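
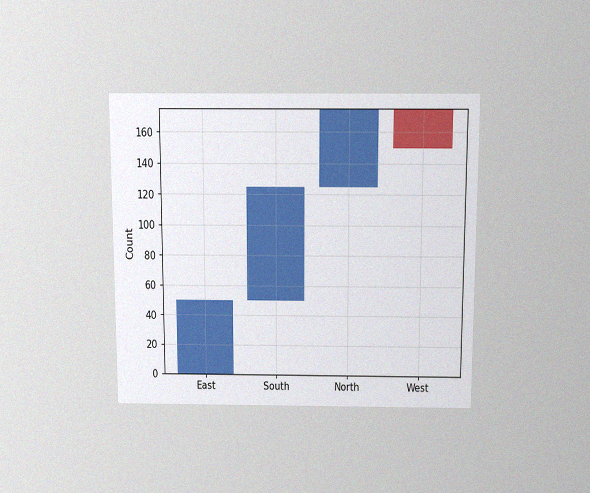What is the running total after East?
50

The chart is viewed slightly from above, with some photo noise. After East the running total reaches 50.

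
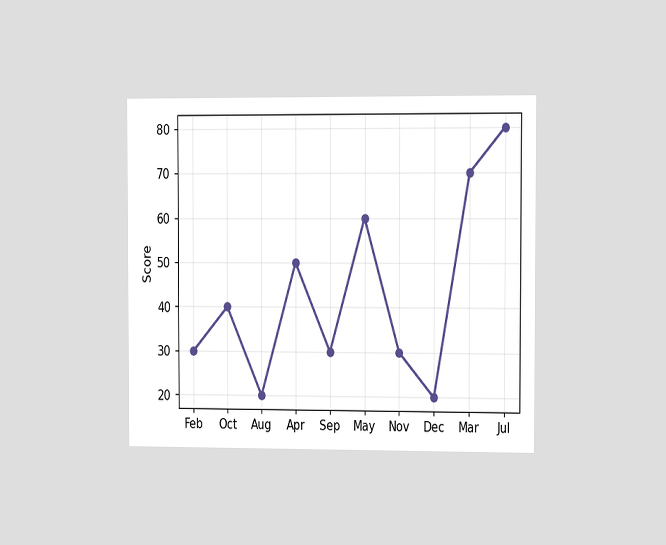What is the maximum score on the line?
The chart is viewed slightly from the right. The highest point is at Jul, and reading across to the y-axis gives 80.

80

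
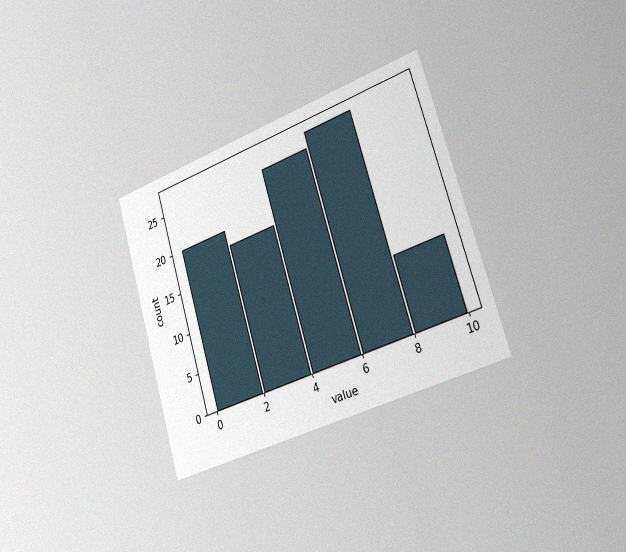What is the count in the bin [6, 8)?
27

The chart is tilted about 17° counter-clockwise and viewed slightly from the right, with some photo noise. The [6, 8) bin has height 27.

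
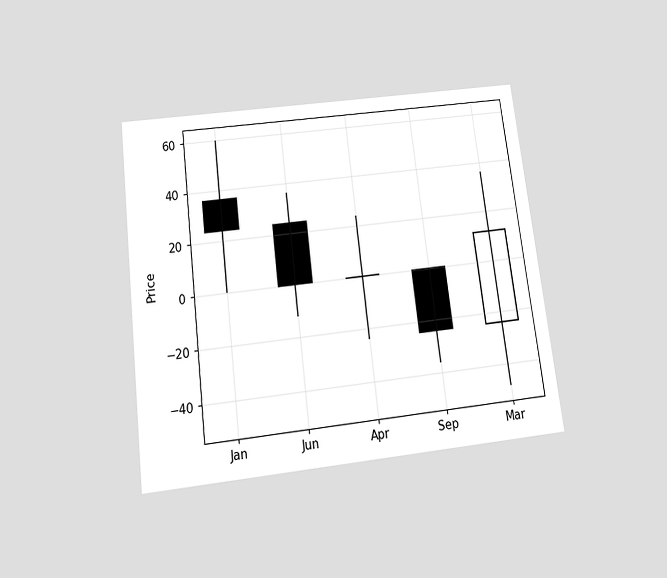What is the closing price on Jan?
The chart is tilted about 7° counter-clockwise and viewed slightly from below. The Jan candle closes at 24.

24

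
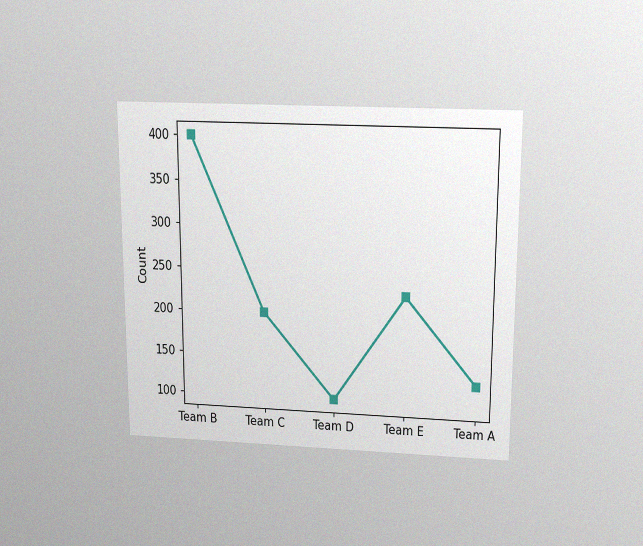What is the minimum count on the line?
The chart is viewed slightly from above, with some photo noise. The lowest point is at Team D, and reading across to the y-axis gives 100.

100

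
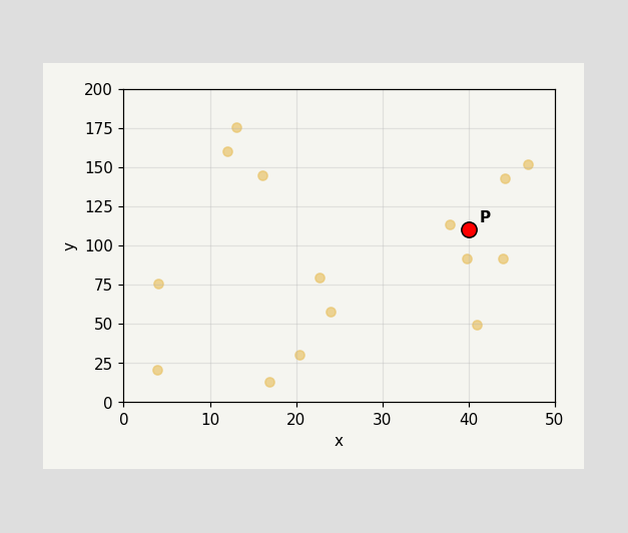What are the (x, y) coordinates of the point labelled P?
Following the gridlines from P to each axis, P sits at (40, 110).

(40, 110)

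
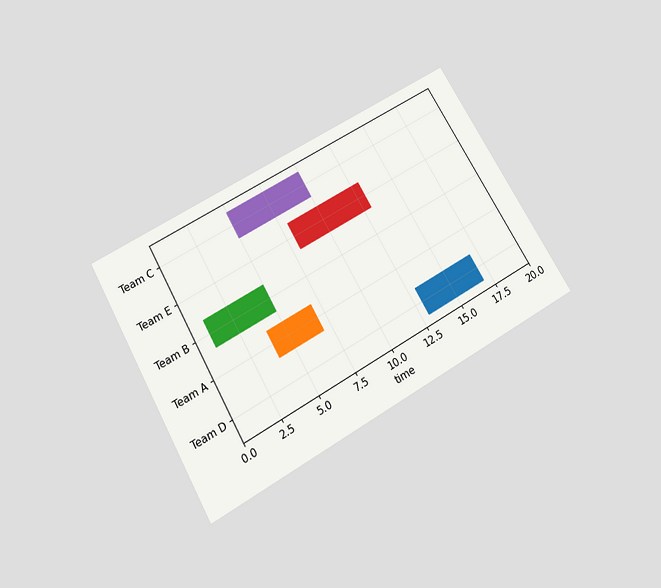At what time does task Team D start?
13

The chart is tilted about 30° counter-clockwise and viewed slightly from below. The Team D bar begins at t=13.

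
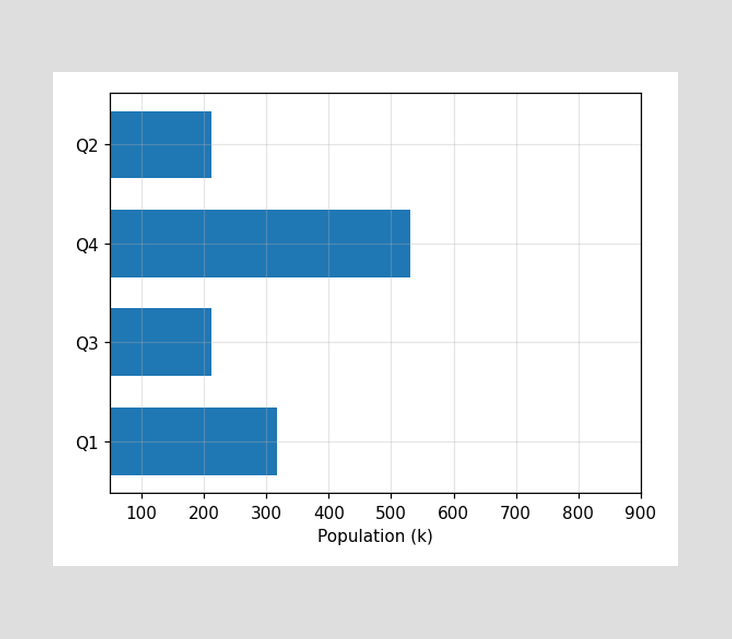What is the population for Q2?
Reading along the chart's x-axis, the Q2 bar reaches 212k.

212k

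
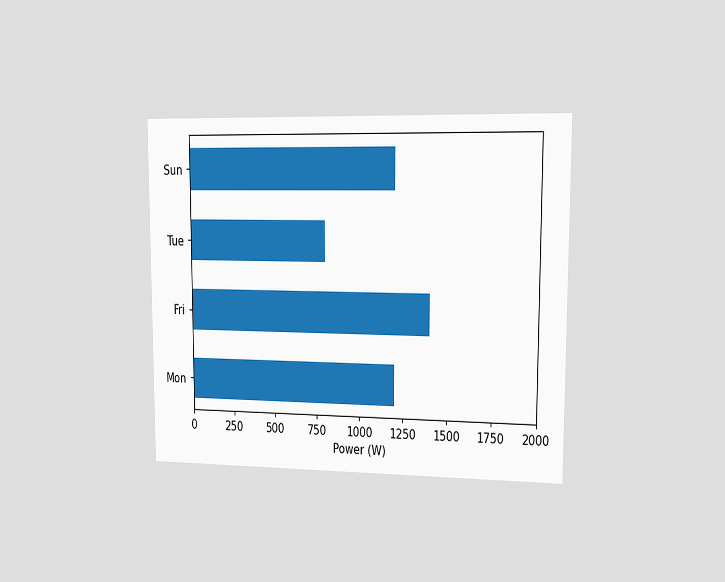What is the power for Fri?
1400W

The chart is viewed slightly from the right. Reading along the chart's x-axis, the Fri bar reaches 1400W.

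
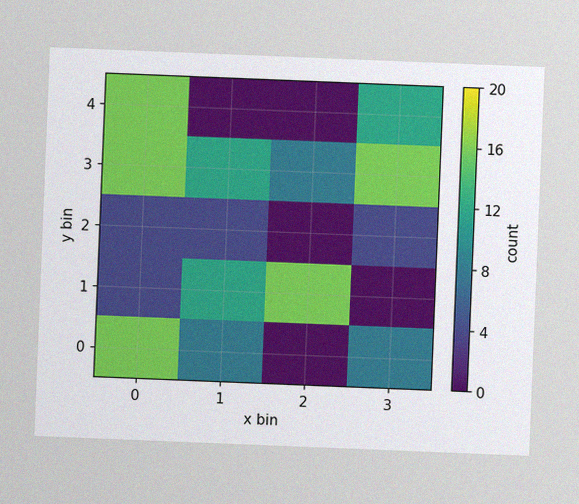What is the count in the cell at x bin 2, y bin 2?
0

The chart is tilted about 2° clockwise, with some photo noise. Matching the cell (2, 2) against the colorbar gives 0.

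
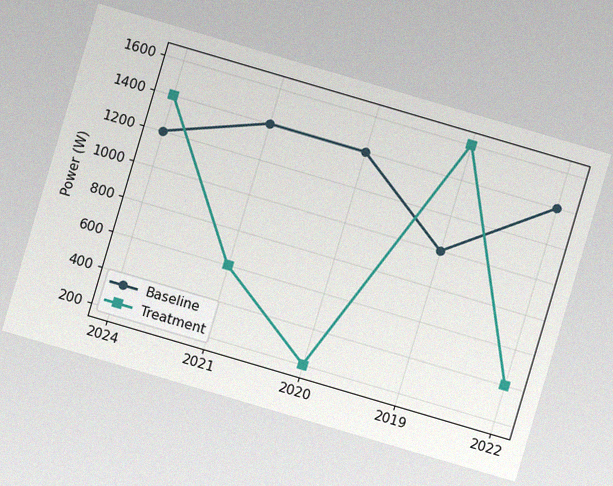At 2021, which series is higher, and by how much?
The chart is tilted about 16° clockwise, with some photo noise. At 2021, Baseline sits above the other line by 800W.

Baseline, by 800W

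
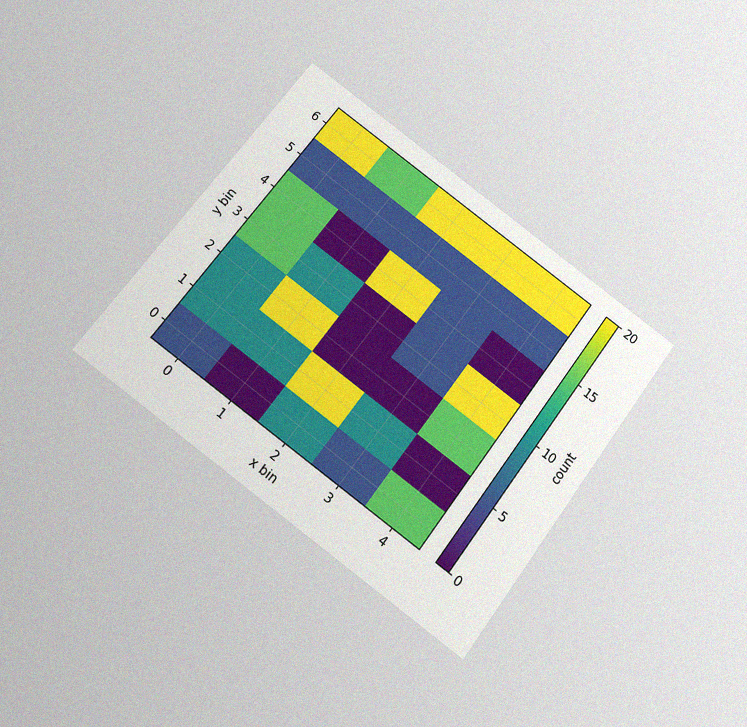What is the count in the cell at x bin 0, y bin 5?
The chart is tilted about 37° clockwise and viewed slightly from below, with some photo noise. Matching the cell (0, 5) against the colorbar gives 5.

5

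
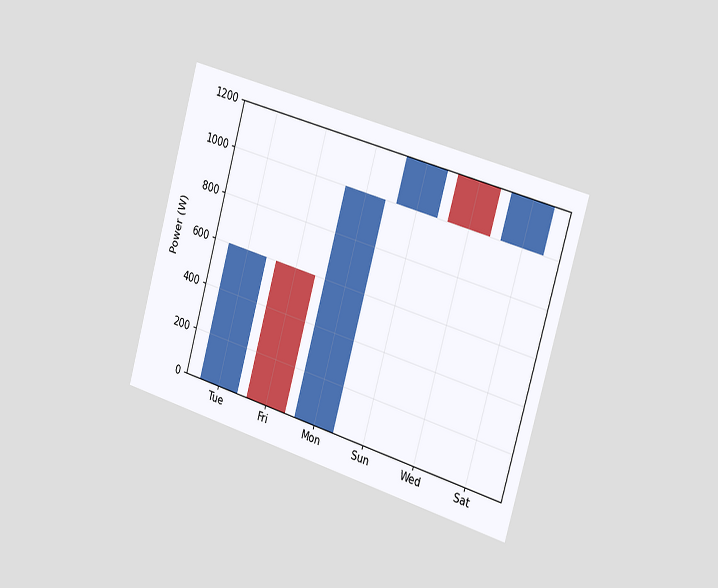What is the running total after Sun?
1200W

The chart is tilted about 16° clockwise and viewed slightly from the right. After Sun the running total reaches 1200W.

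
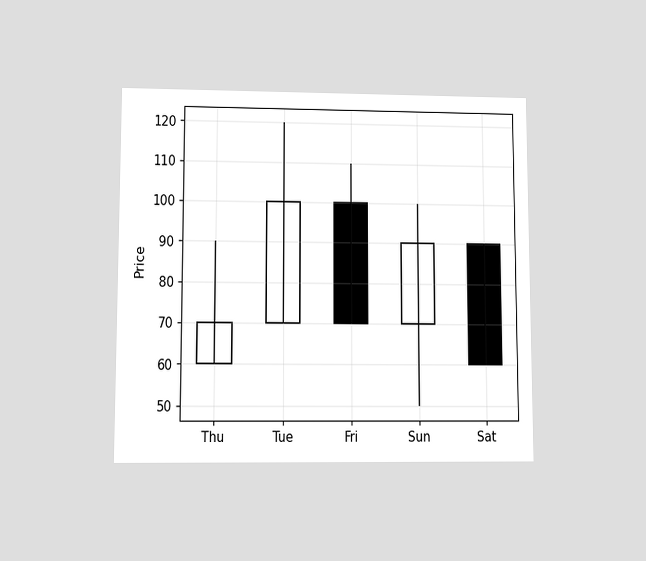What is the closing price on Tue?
100

The chart is viewed at a slight angle. The Tue candle closes at 100.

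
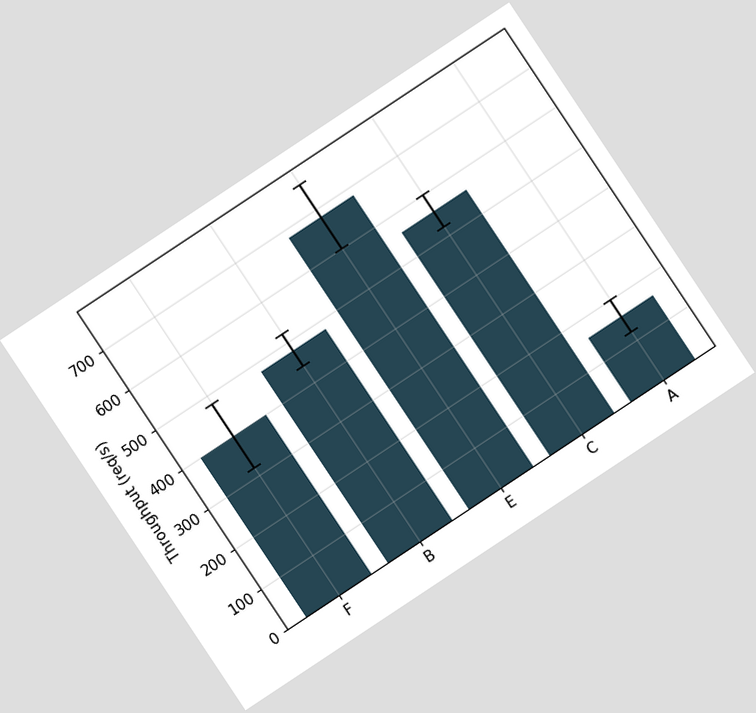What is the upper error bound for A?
The chart is tilted about 34° counter-clockwise. The A bar's upper whisker reaches 200req/s.

200req/s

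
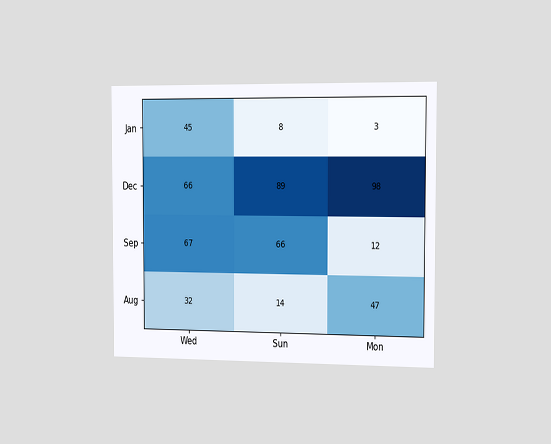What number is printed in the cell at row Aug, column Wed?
The chart is viewed slightly from the right. The (Aug, Wed) cell reads 32.

32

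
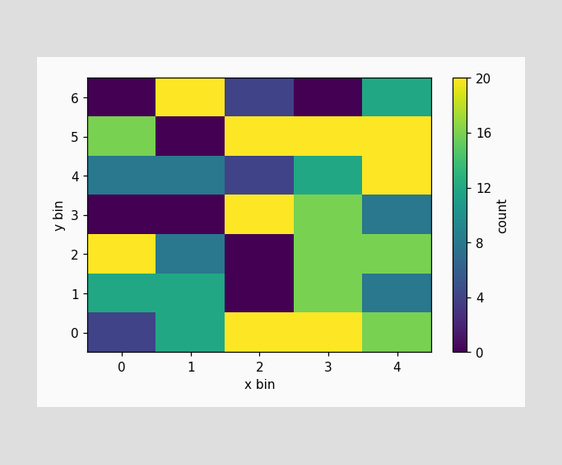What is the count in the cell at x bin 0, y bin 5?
16

Matching the cell (0, 5) against the colorbar gives 16.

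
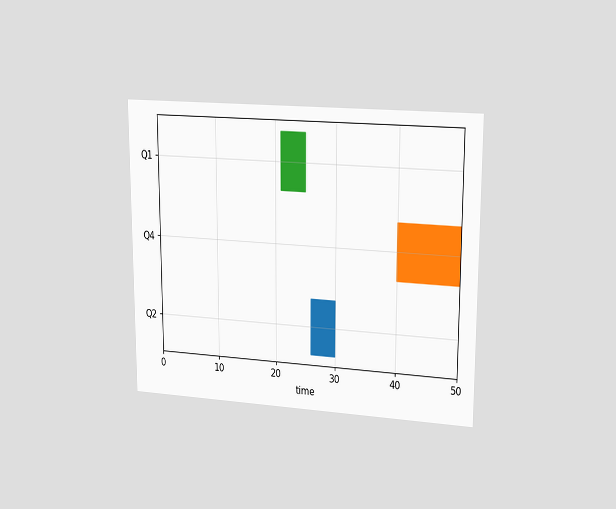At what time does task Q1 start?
The chart is viewed at a slight angle. The Q1 bar begins at t=21.

21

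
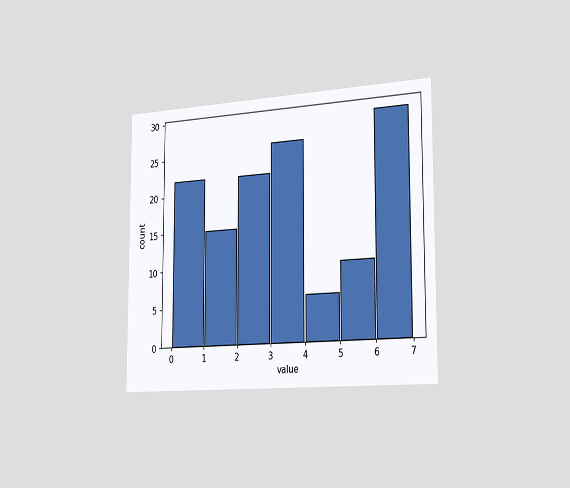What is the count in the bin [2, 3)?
The chart is viewed slightly from the right. The [2, 3) bin has height 22.

22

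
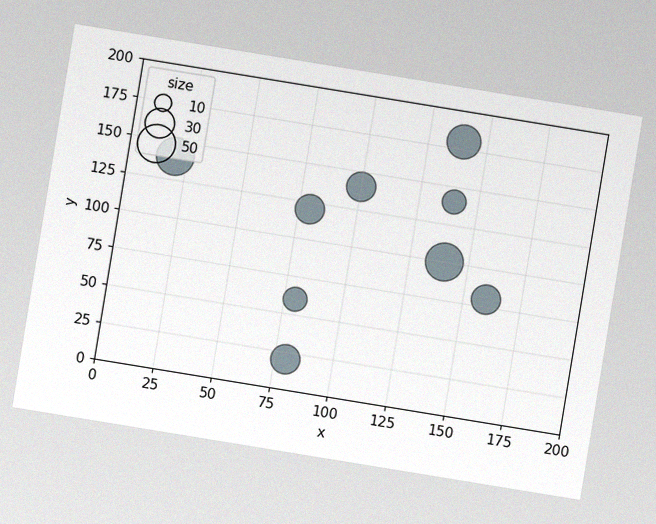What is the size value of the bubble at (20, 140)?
The chart is tilted about 9° clockwise, with some photo noise. Matching the bubble at (20, 140) against the size legend gives 50.

50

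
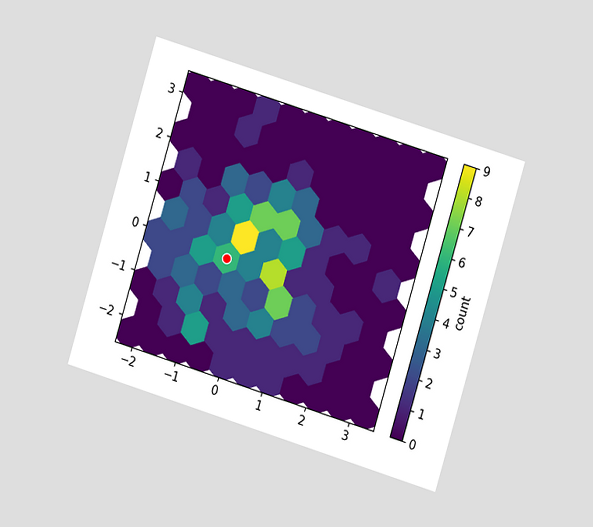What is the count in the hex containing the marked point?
6

The chart is tilted about 17° clockwise and viewed at a slight angle. The marked hex reads 6 on the colorbar.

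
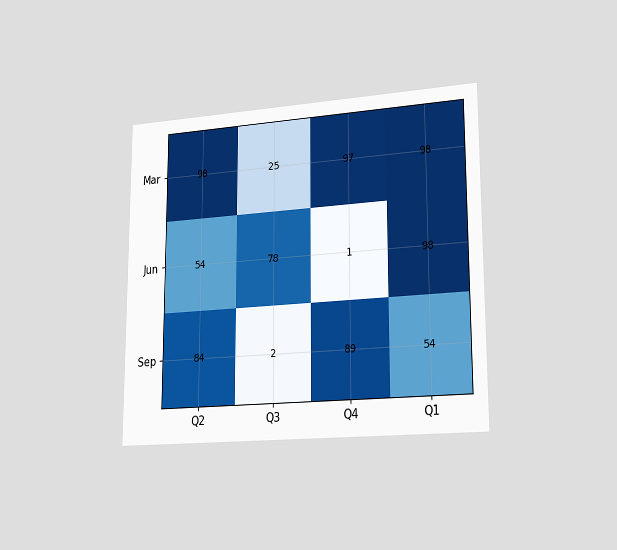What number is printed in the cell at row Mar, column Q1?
98

The chart is viewed slightly from the right. The (Mar, Q1) cell reads 98.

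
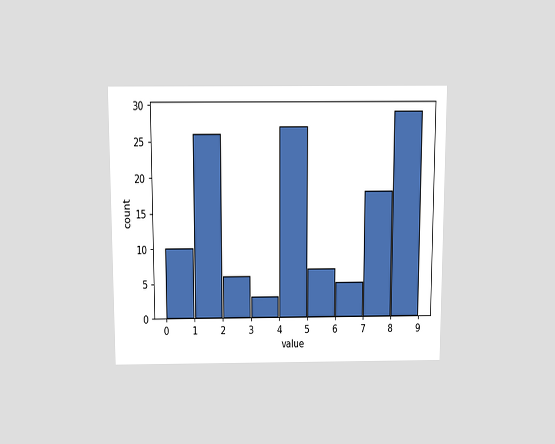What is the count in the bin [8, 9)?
29

The chart is viewed slightly from above. The [8, 9) bin has height 29.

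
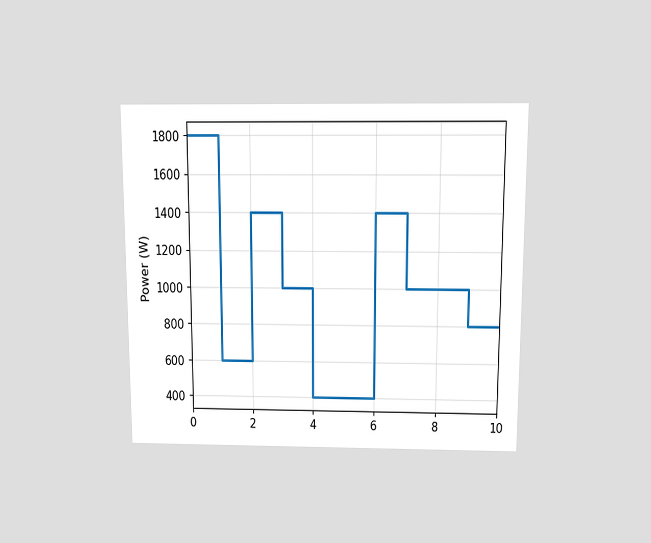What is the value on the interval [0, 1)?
1800W

The chart is viewed slightly from above. On [0, 1) the step sits at 1800W.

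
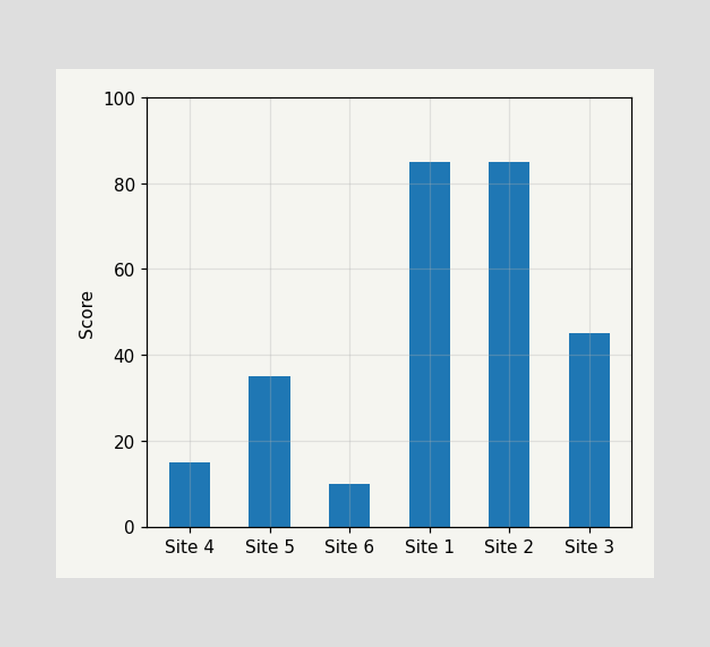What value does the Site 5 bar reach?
35

Reading along the chart's y-axis, the Site 5 bar reaches 35.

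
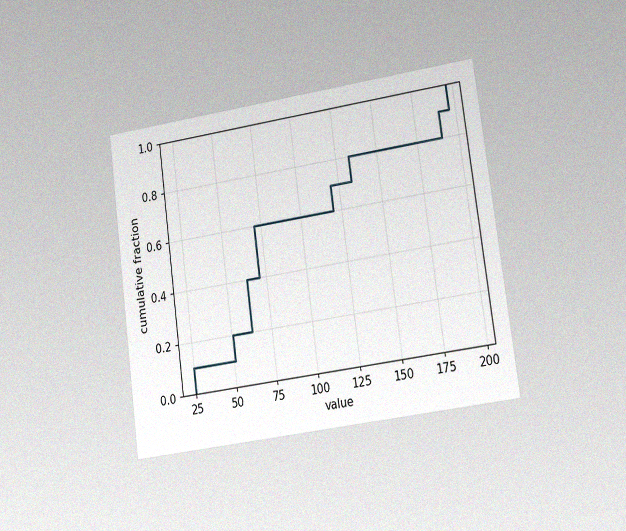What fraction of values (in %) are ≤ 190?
The chart is tilted about 8° counter-clockwise and viewed slightly from the right, with some photo noise. At x=190 the ECDF step is at 90%.

90%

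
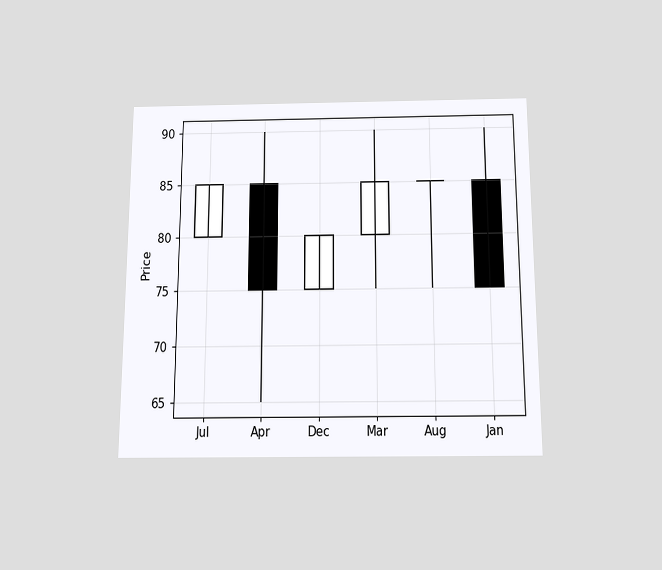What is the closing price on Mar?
85

The chart is viewed slightly from below. The Mar candle closes at 85.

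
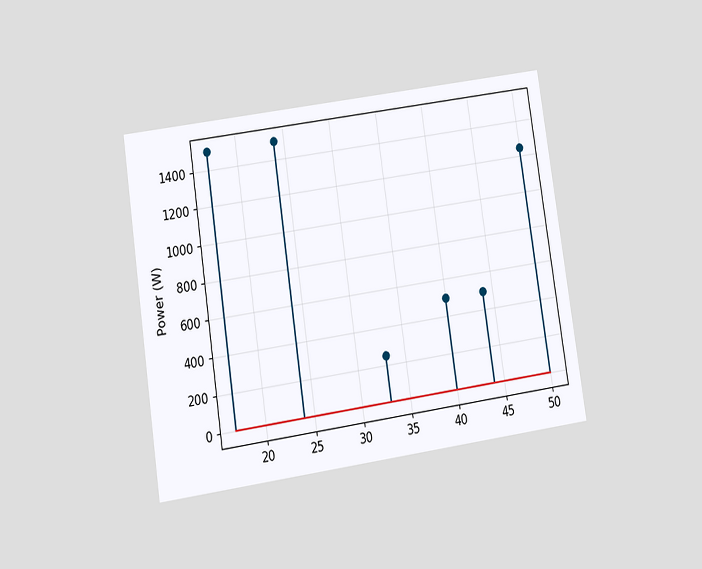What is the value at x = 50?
1250W

The chart is tilted about 8° counter-clockwise and viewed at a slight angle. The stem at x=50 reaches 1250W.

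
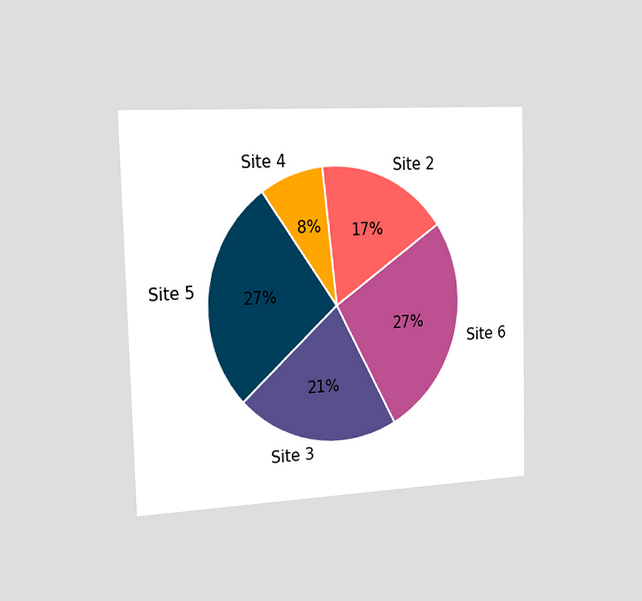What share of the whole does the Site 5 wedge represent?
The chart is viewed slightly from the left. The Site 5 slice takes up 27% of the pie.

27%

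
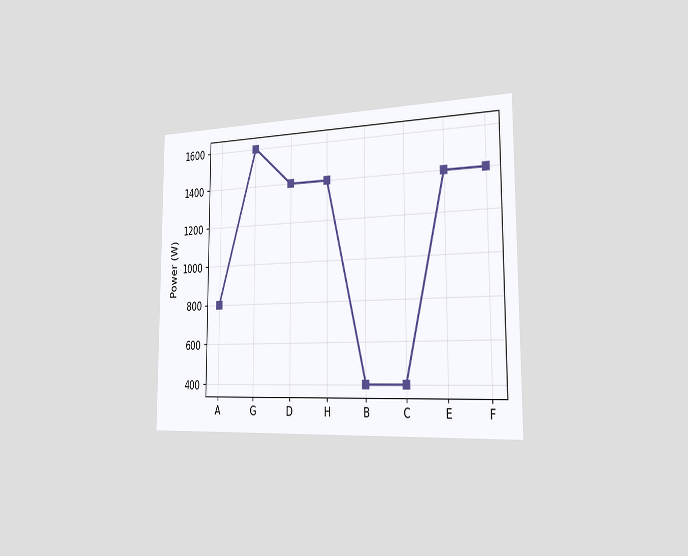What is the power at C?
400W

The chart is viewed slightly from the right. At C, the line is at 400W.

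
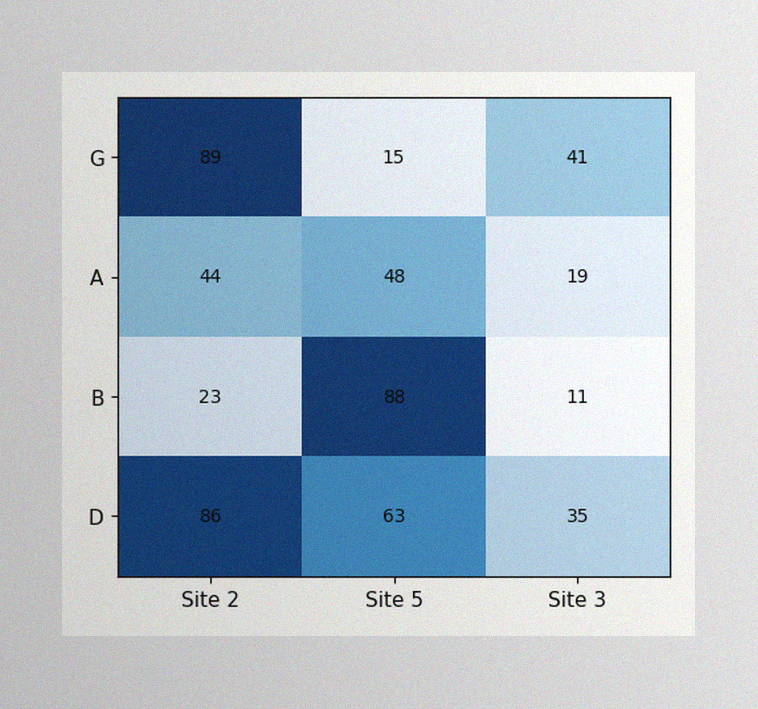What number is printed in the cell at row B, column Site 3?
11

The image has some photo noise and uneven lighting. The (B, Site 3) cell reads 11.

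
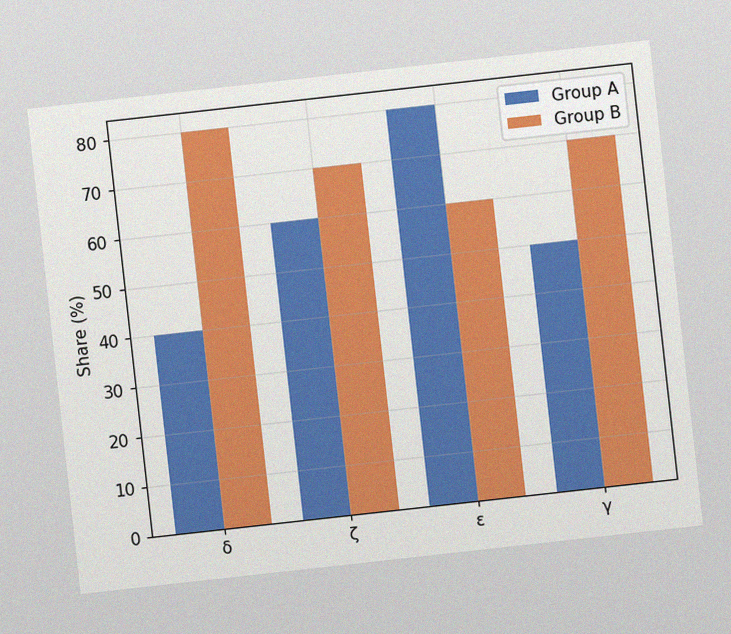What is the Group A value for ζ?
The chart is tilted about 6° counter-clockwise, with some photo noise. The Group A bar at ζ reaches 60% on the y-axis.

60%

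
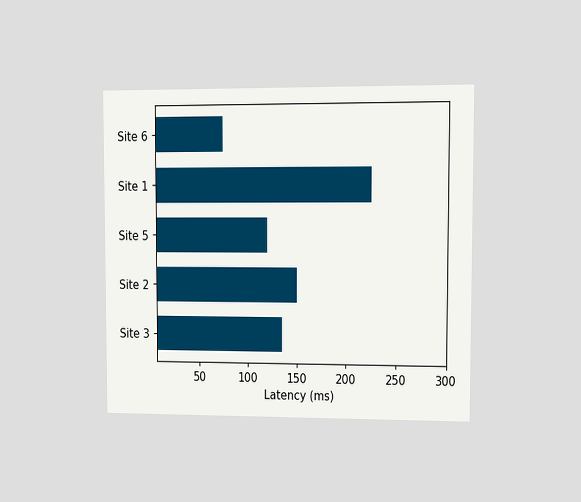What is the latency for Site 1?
225ms

The chart is viewed at a slight angle. Reading along the chart's x-axis, the Site 1 bar reaches 225ms.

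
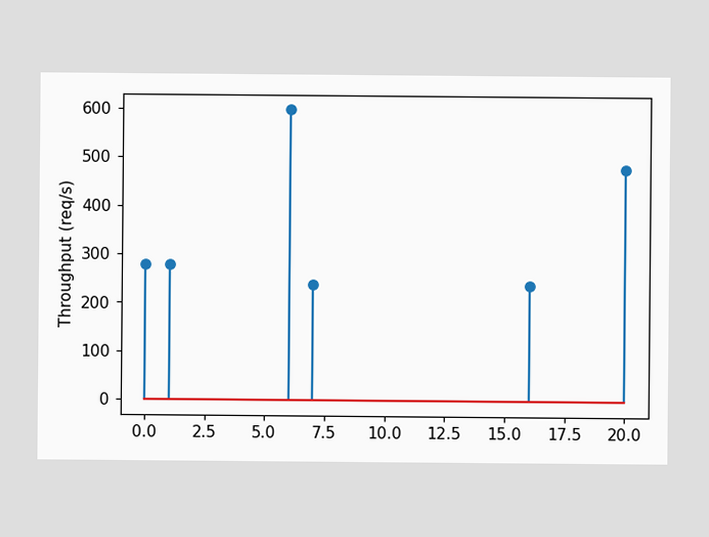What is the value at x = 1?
280req/s

The stem at x=1 reaches 280req/s.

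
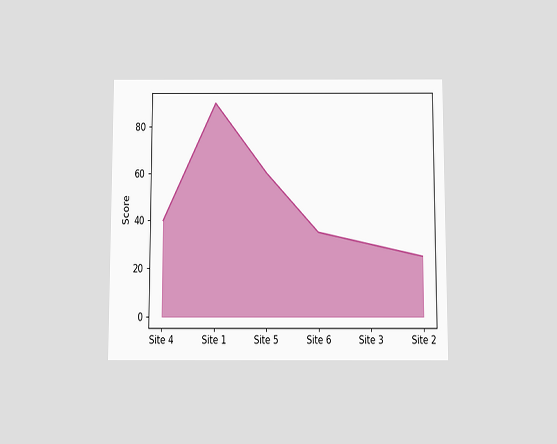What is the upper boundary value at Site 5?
The chart is viewed slightly from below. At Site 5 the upper boundary is at 60.

60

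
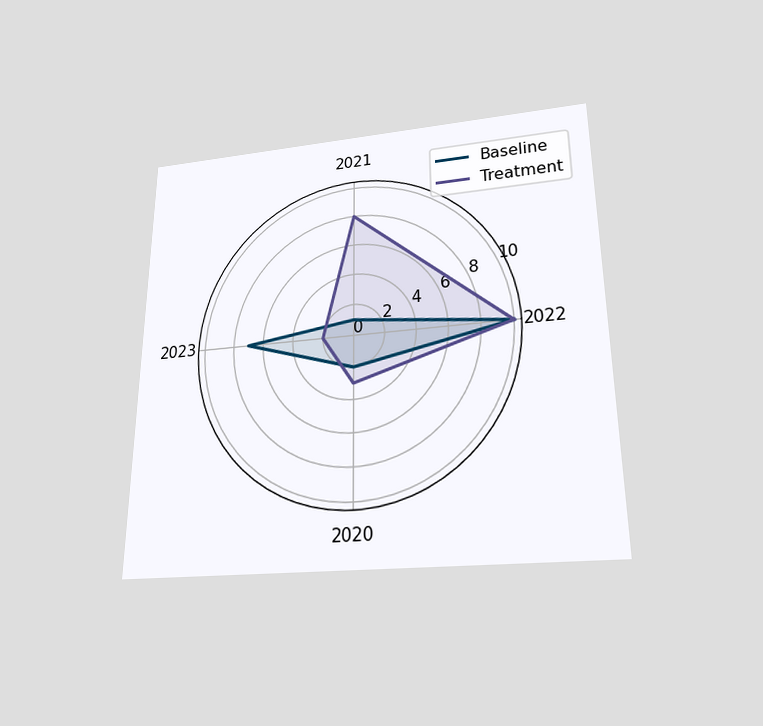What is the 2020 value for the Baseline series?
The chart is viewed slightly from below. On the 2020 axis, Baseline reaches 2.

2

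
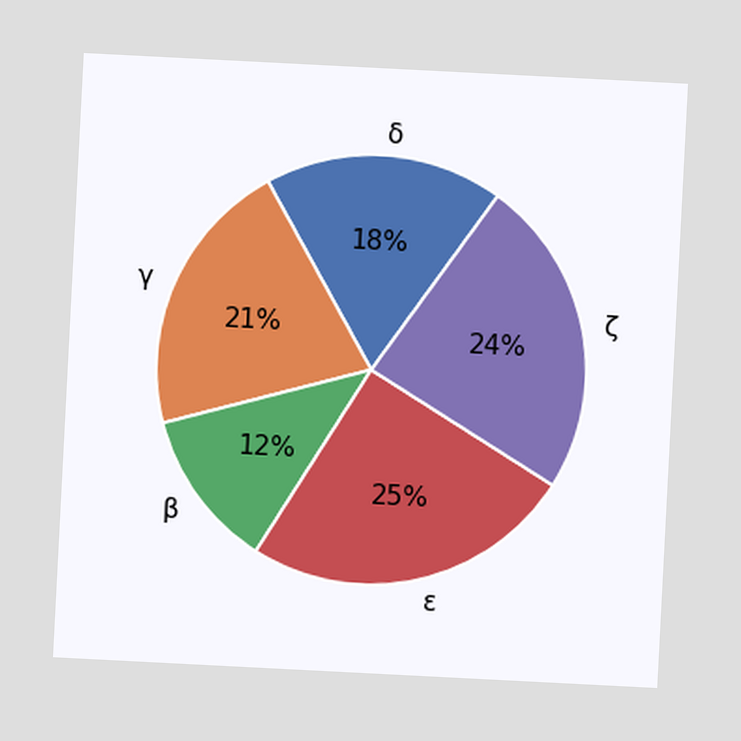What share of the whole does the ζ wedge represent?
24%

The chart is tilted about 3° clockwise. The ζ slice takes up 24% of the pie.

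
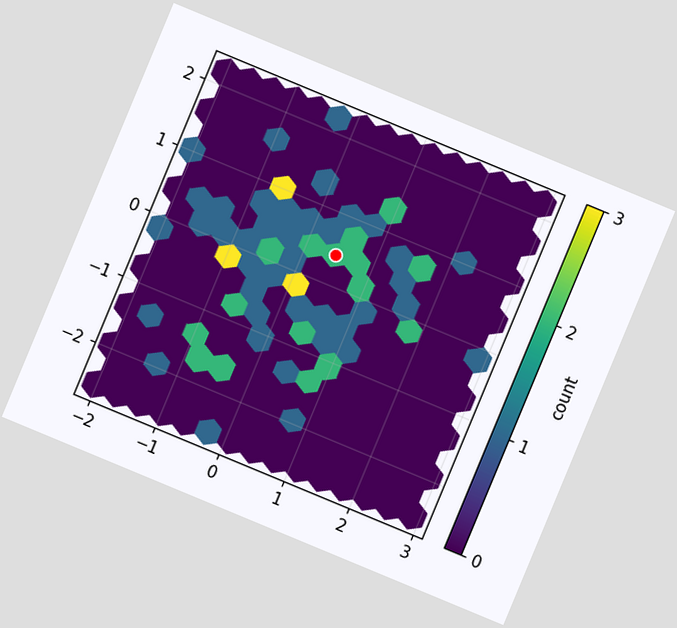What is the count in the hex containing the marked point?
2

The chart is tilted about 23° clockwise. The marked hex reads 2 on the colorbar.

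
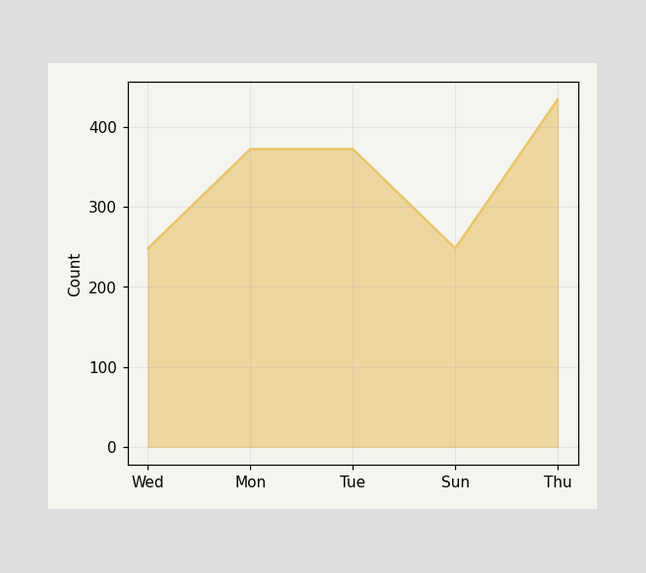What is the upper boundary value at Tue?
At Tue the upper boundary is at 372.

372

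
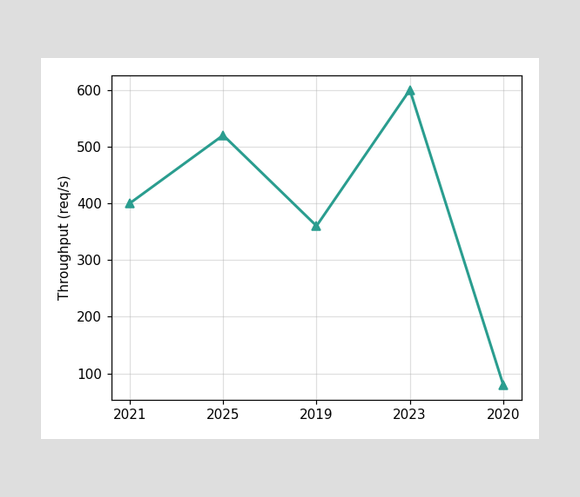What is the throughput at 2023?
At 2023, the line is at 600req/s.

600req/s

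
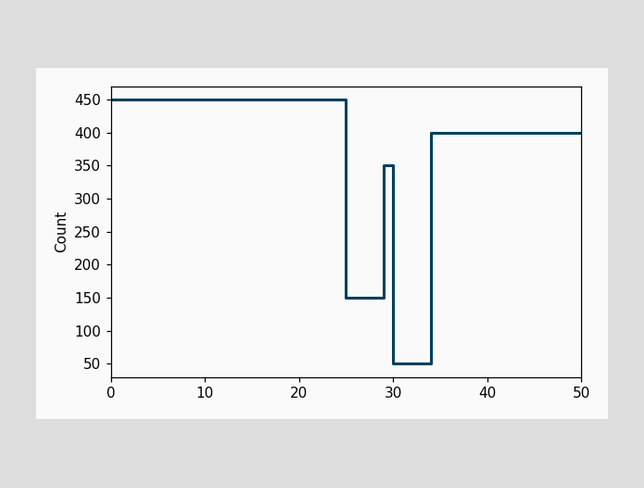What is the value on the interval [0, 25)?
On [0, 25) the step sits at 450.

450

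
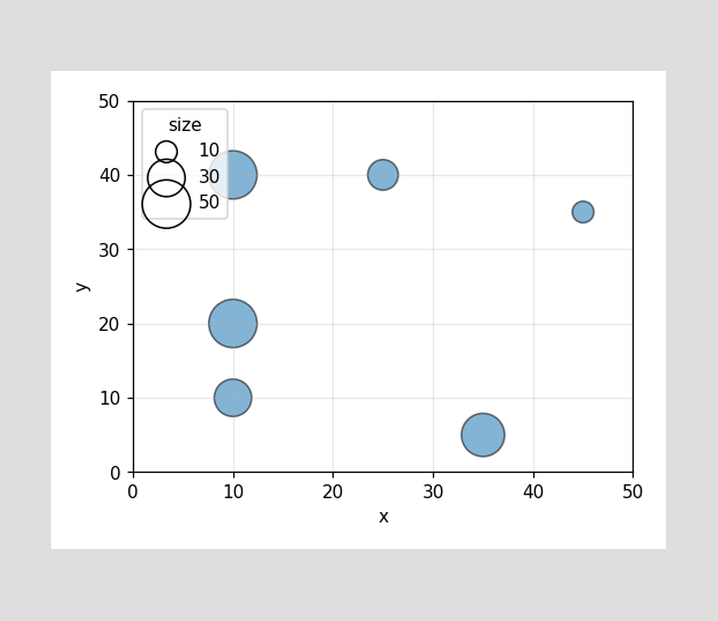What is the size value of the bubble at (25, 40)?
Matching the bubble at (25, 40) against the size legend gives 20.

20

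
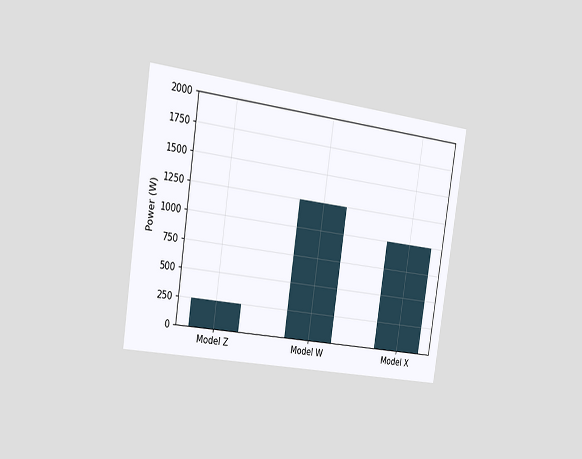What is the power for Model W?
The chart is tilted about 8° clockwise and viewed slightly from the left. Reading along the chart's y-axis, the Model W bar reaches 1250W.

1250W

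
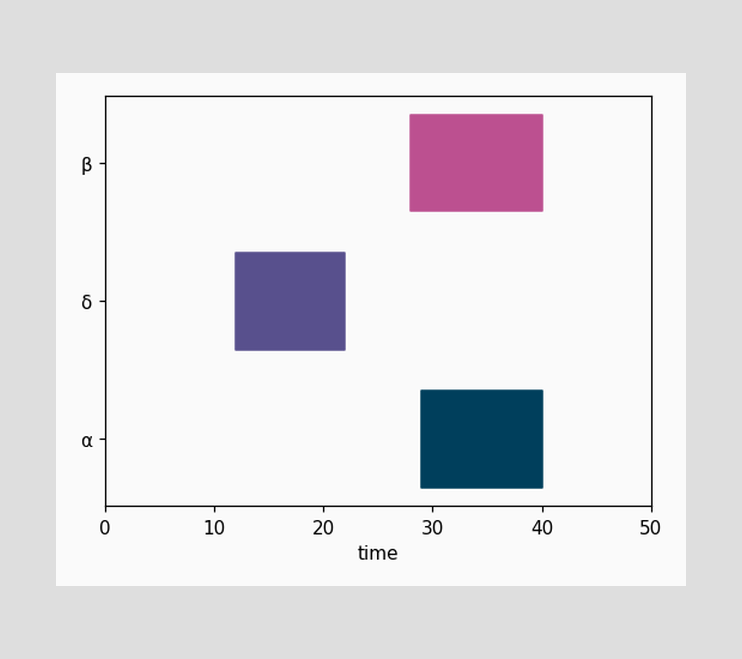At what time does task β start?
The β bar begins at t=28.

28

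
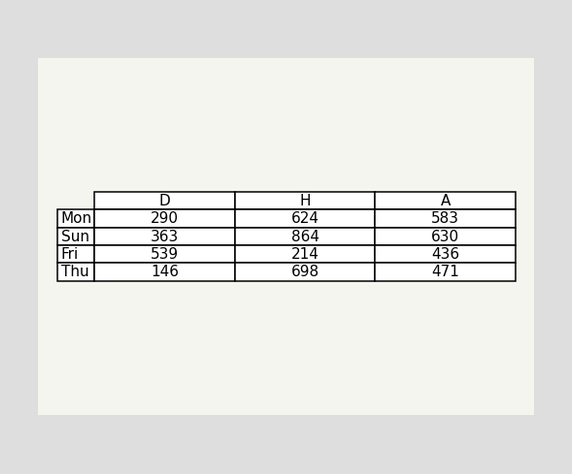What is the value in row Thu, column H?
698

The (Thu, H) cell reads 698.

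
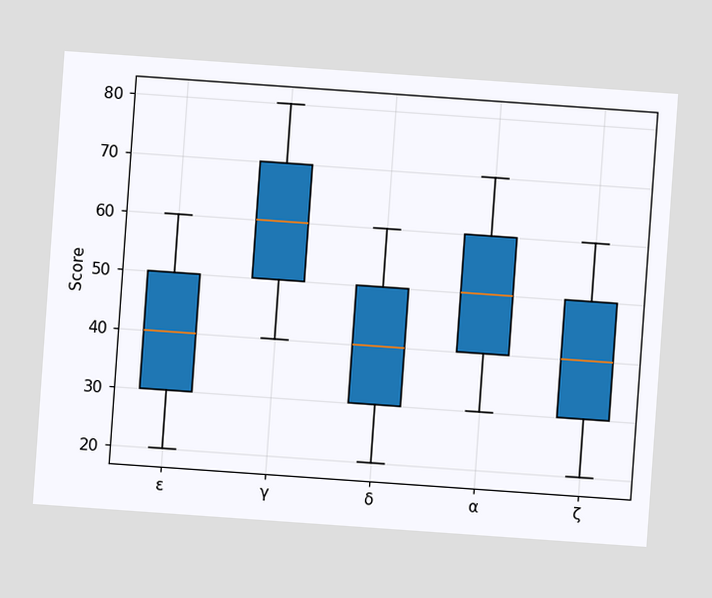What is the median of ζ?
40

The chart is tilted about 4° clockwise. The median line in the ζ box sits at 40.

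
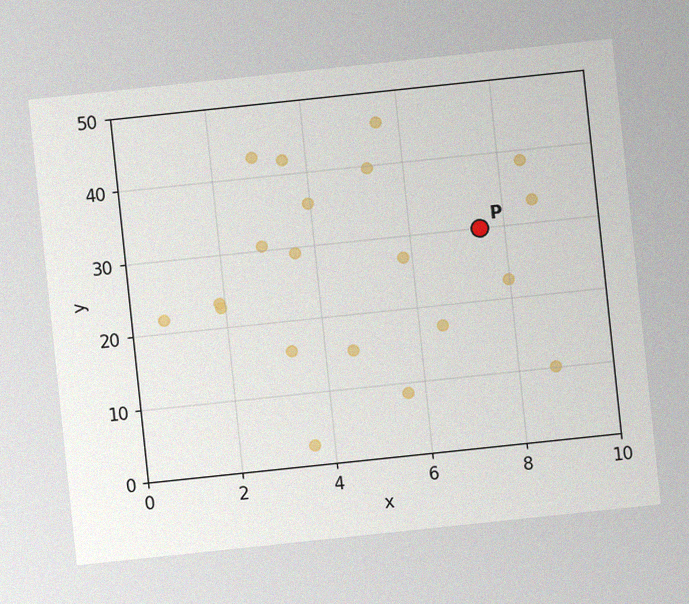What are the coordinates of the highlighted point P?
(7.5, 30)

The chart is tilted about 6° counter-clockwise, with some photo noise. Following the gridlines from P to each axis, P sits at (7.5, 30).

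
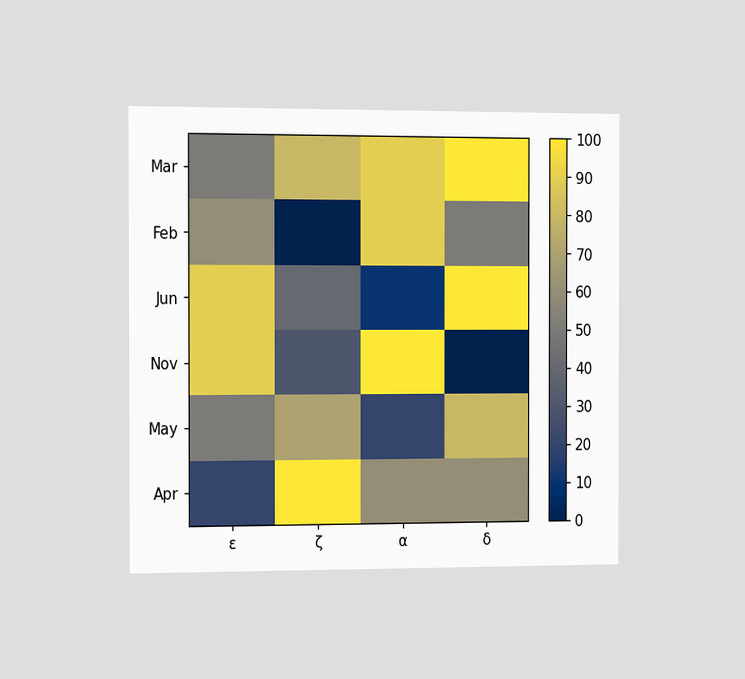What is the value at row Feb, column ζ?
The chart is viewed slightly from the left. Matching cell (Feb, ζ) against the colorbar gives 0.

0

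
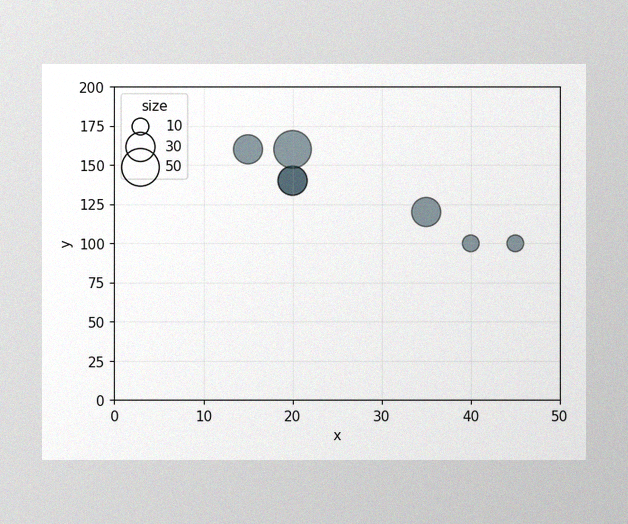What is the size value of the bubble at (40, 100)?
10

The image has some photo noise and uneven lighting. Matching the bubble at (40, 100) against the size legend gives 10.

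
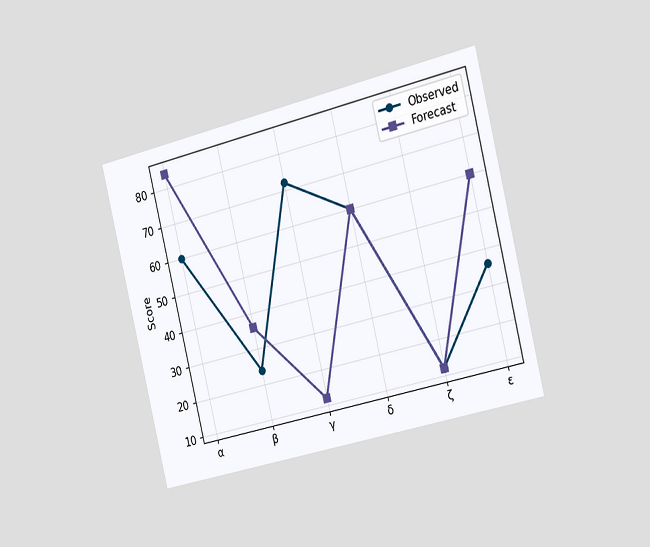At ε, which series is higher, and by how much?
Forecast, by 24

The chart is tilted about 14° counter-clockwise and viewed slightly from the right. At ε, Forecast sits above the other line by 24.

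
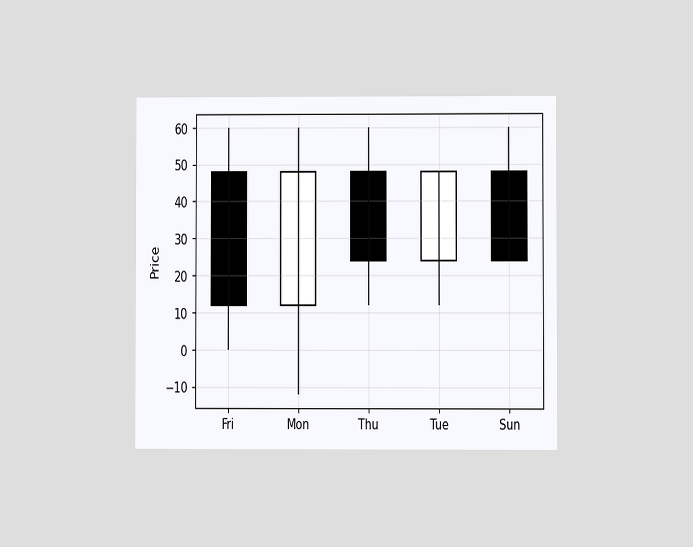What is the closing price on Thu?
24

The chart is viewed at a slight angle. The Thu candle closes at 24.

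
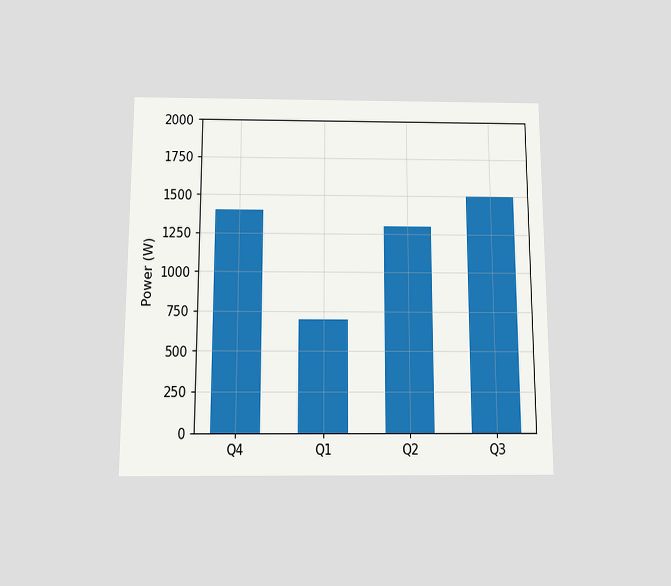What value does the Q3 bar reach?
The chart is viewed slightly from below. Reading along the chart's y-axis, the Q3 bar reaches 1500W.

1500W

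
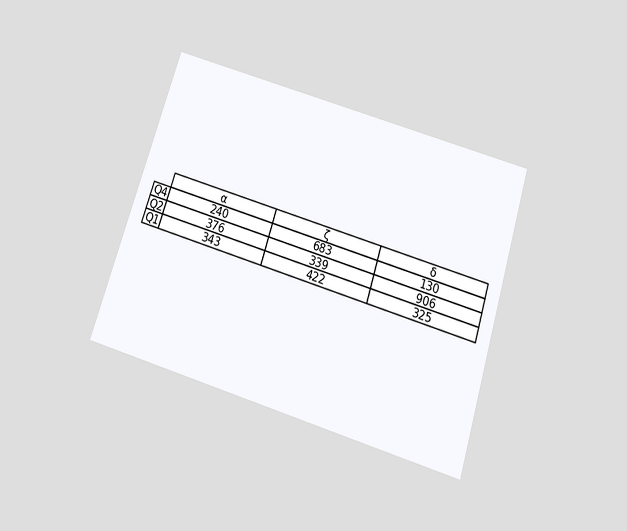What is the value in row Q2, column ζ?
339

The chart is tilted about 17° clockwise and viewed slightly from below. The (Q2, ζ) cell reads 339.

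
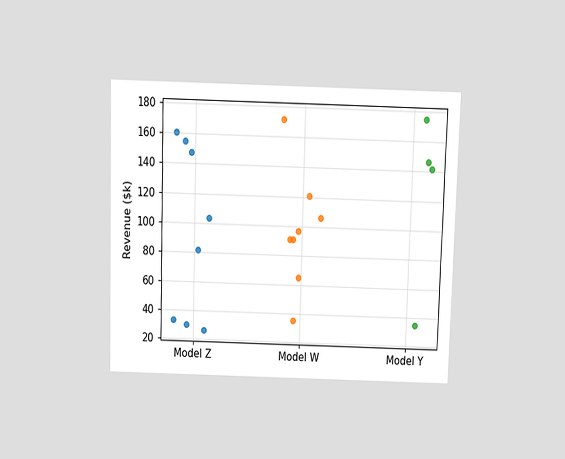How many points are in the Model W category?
The chart is viewed slightly from above. Counting the markers in the Model W column gives 8.

8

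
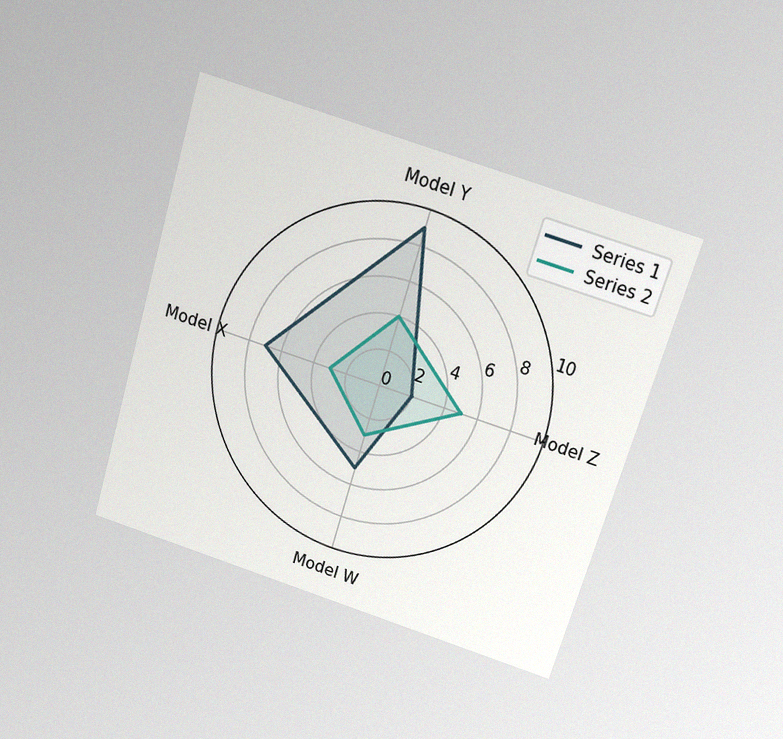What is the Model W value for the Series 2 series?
3

The chart is tilted about 17° clockwise and viewed slightly from above, with some photo noise. On the Model W axis, Series 2 reaches 3.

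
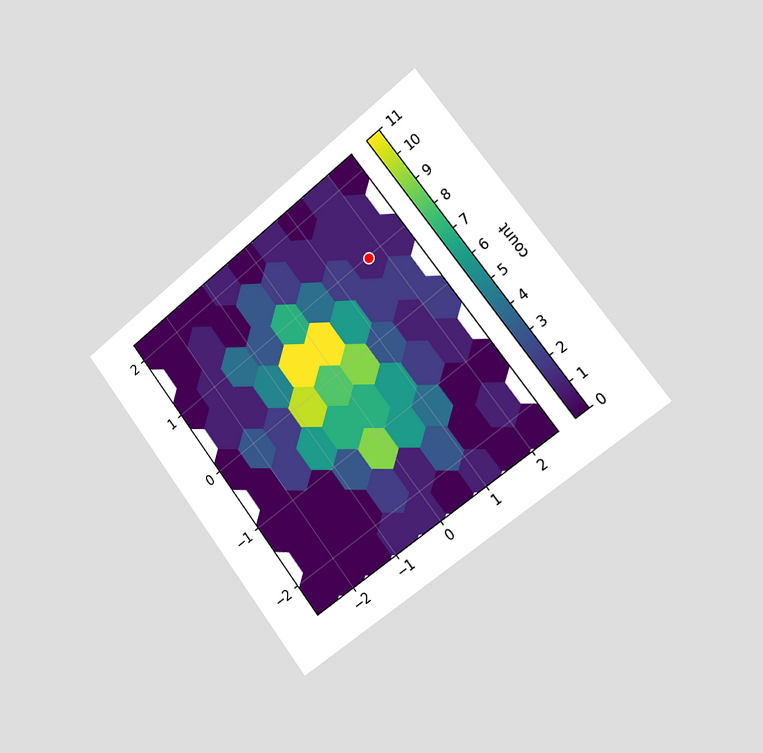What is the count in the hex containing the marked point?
The chart is tilted about 38° counter-clockwise and viewed slightly from the right. The marked hex reads 1 on the colorbar.

1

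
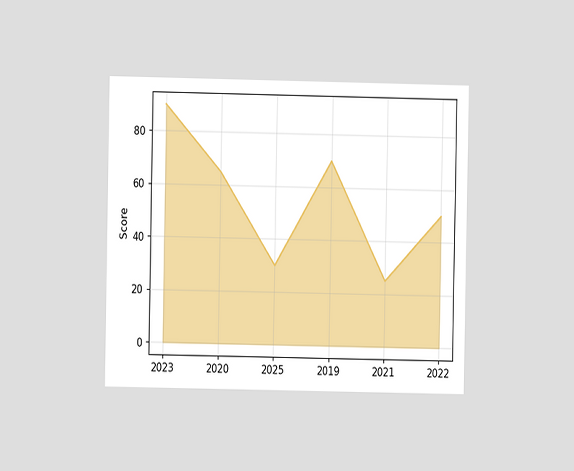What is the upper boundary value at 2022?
50

The chart is viewed at a slight angle. At 2022 the upper boundary is at 50.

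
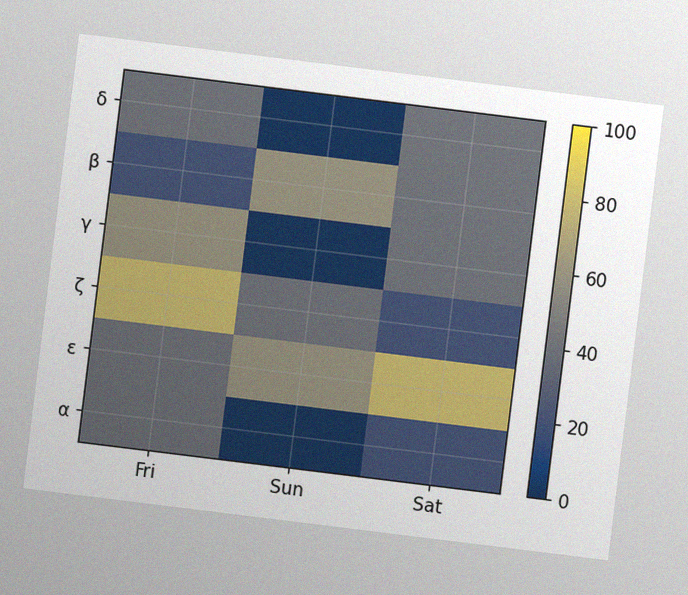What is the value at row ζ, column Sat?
20

The chart is tilted about 7° clockwise, with some photo noise. Matching cell (ζ, Sat) against the colorbar gives 20.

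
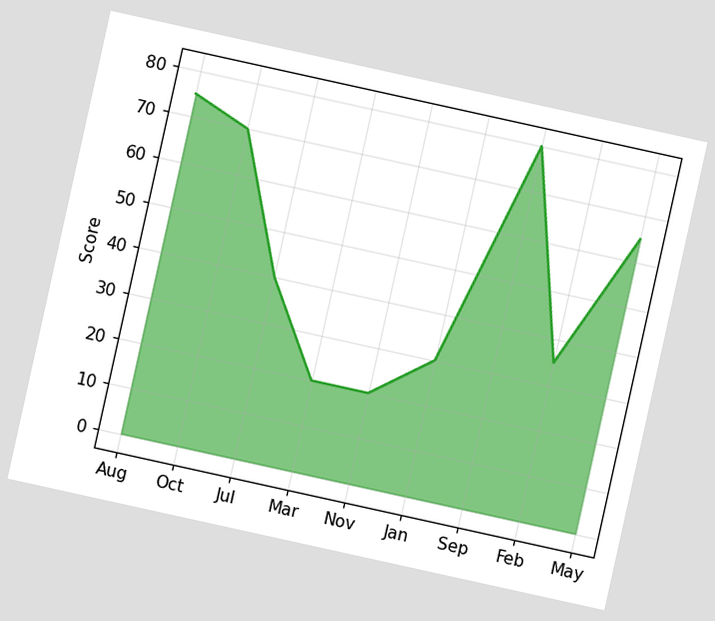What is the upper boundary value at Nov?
The chart is tilted about 12° clockwise. At Nov the upper boundary is at 20.

20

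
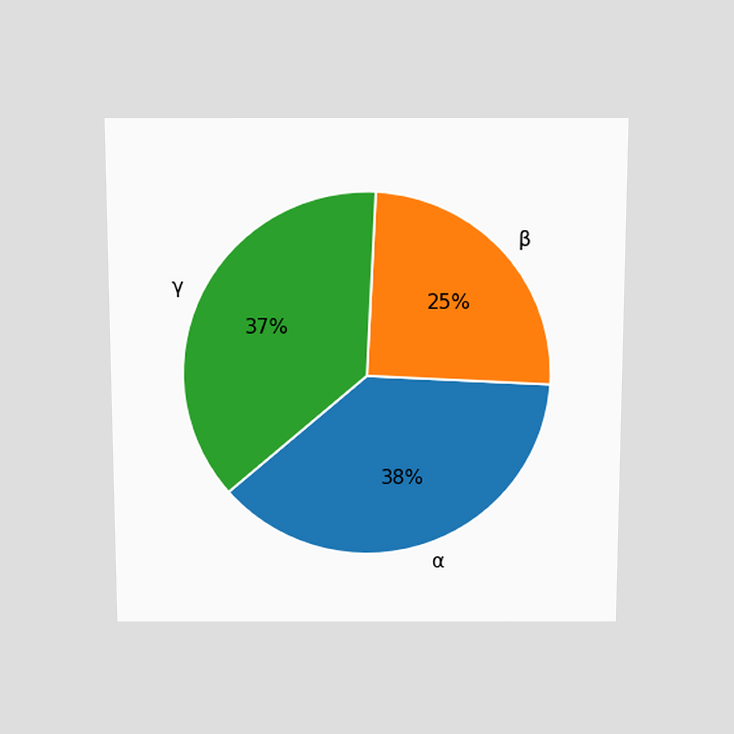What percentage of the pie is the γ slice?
The chart is viewed slightly from above. The γ slice takes up 37% of the pie.

37%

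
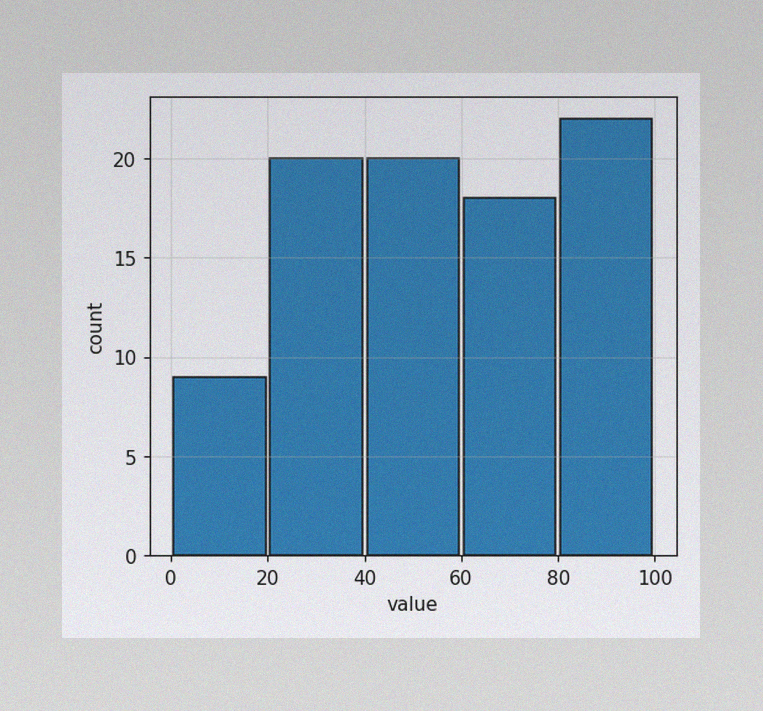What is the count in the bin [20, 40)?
The image has some photo noise and uneven lighting. The [20, 40) bin has height 20.

20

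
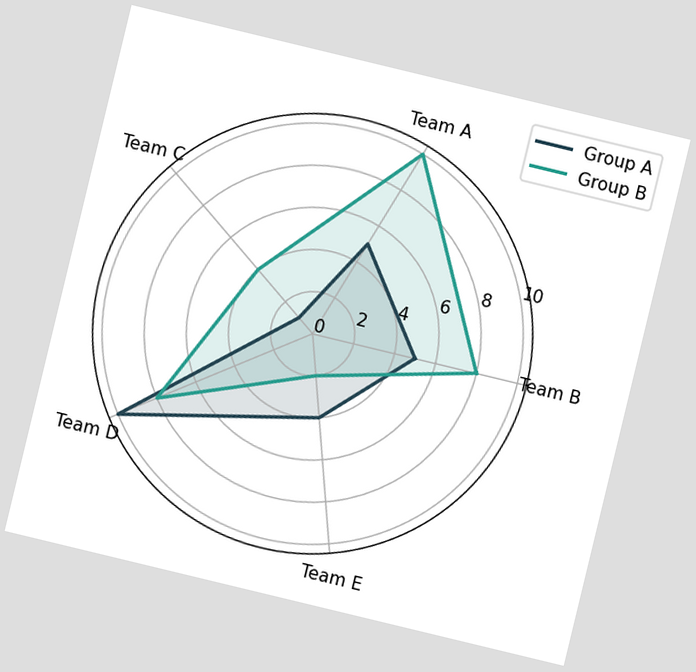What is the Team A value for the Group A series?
5

The chart is tilted about 14° clockwise. On the Team A axis, Group A reaches 5.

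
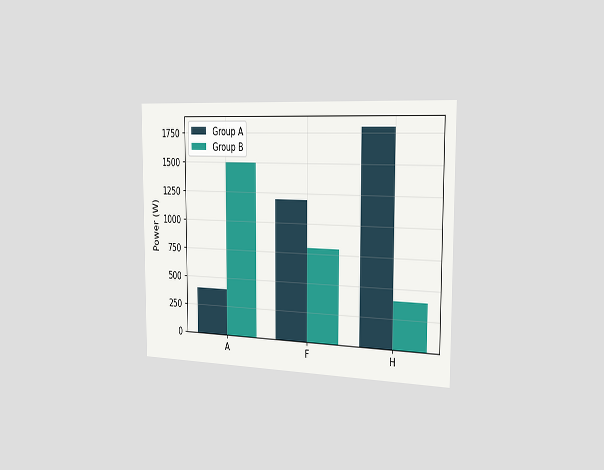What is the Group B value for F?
The chart is viewed slightly from the right. The Group B bar at F reaches 800W on the y-axis.

800W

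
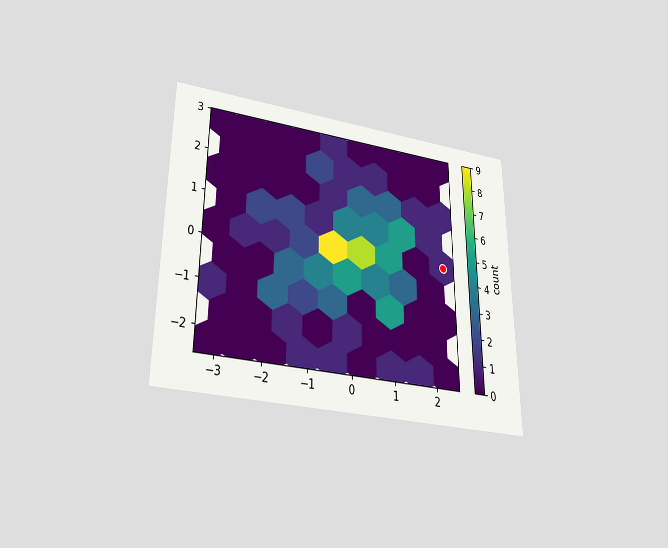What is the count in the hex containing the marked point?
The chart is viewed slightly from below. The marked hex reads 1 on the colorbar.

1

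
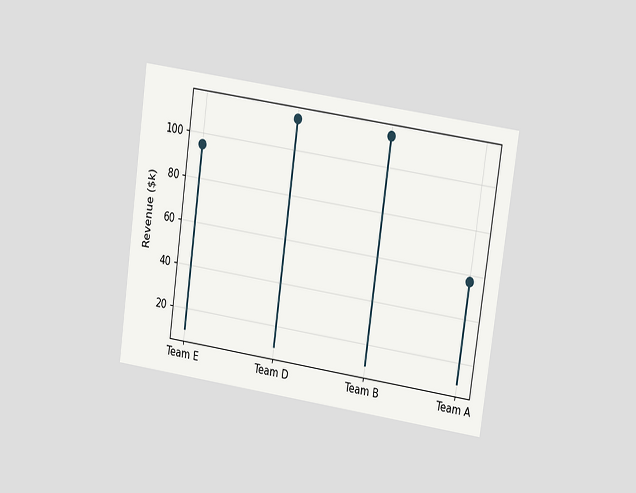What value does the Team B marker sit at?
$114k

The chart is tilted about 8° clockwise and viewed at a slight angle. The Team B marker sits at $114k.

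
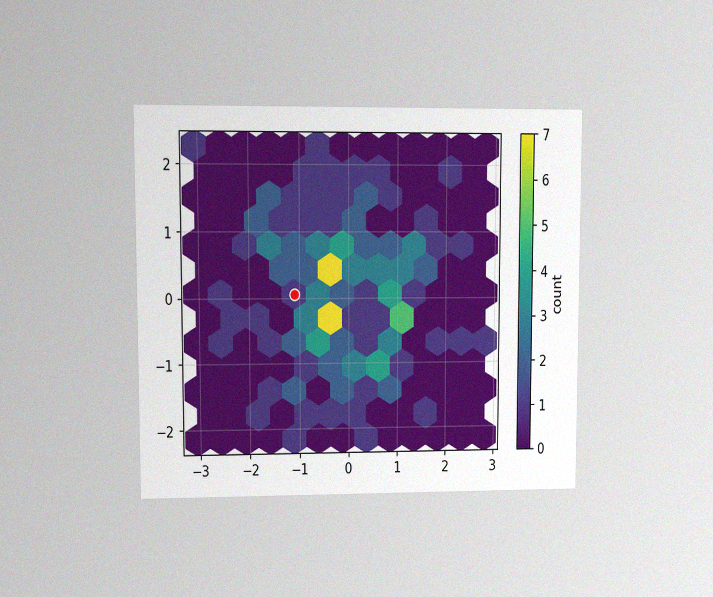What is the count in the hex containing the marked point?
1

The chart is viewed at a slight angle, with some photo noise. The marked hex reads 1 on the colorbar.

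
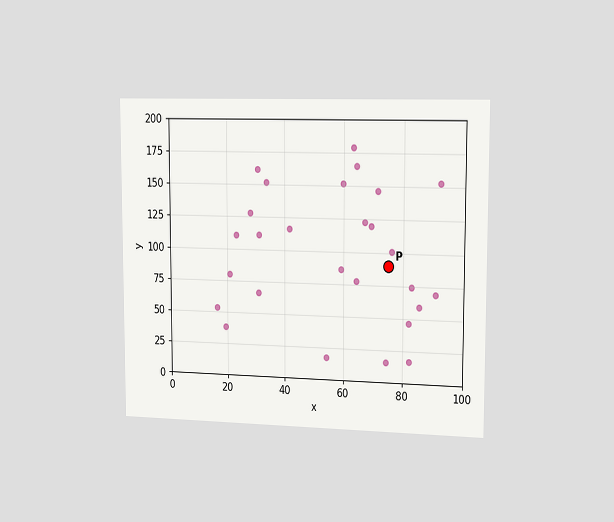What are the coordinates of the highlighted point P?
(75, 90)

The chart is viewed slightly from the right. Following the gridlines from P to each axis, P sits at (75, 90).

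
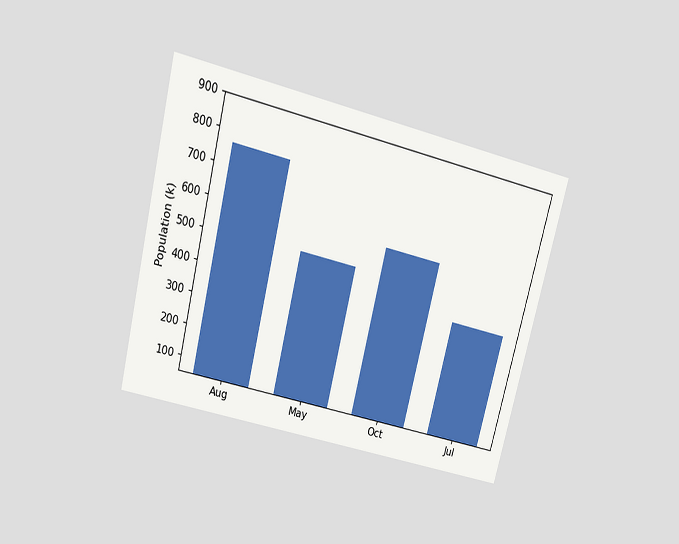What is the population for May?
The chart is tilted about 14° clockwise and viewed slightly from above. Reading along the chart's y-axis, the May bar reaches 510k.

510k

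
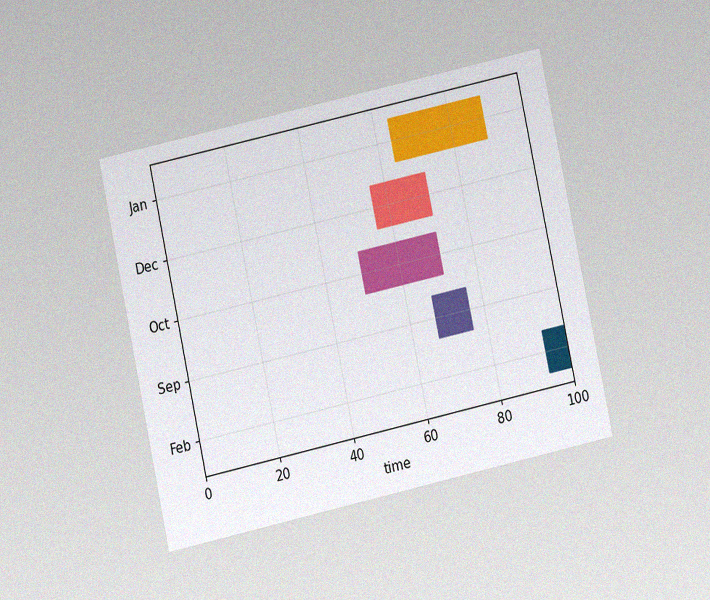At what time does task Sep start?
67

The chart is tilted about 12° counter-clockwise and viewed at a slight angle, with some photo noise. The Sep bar begins at t=67.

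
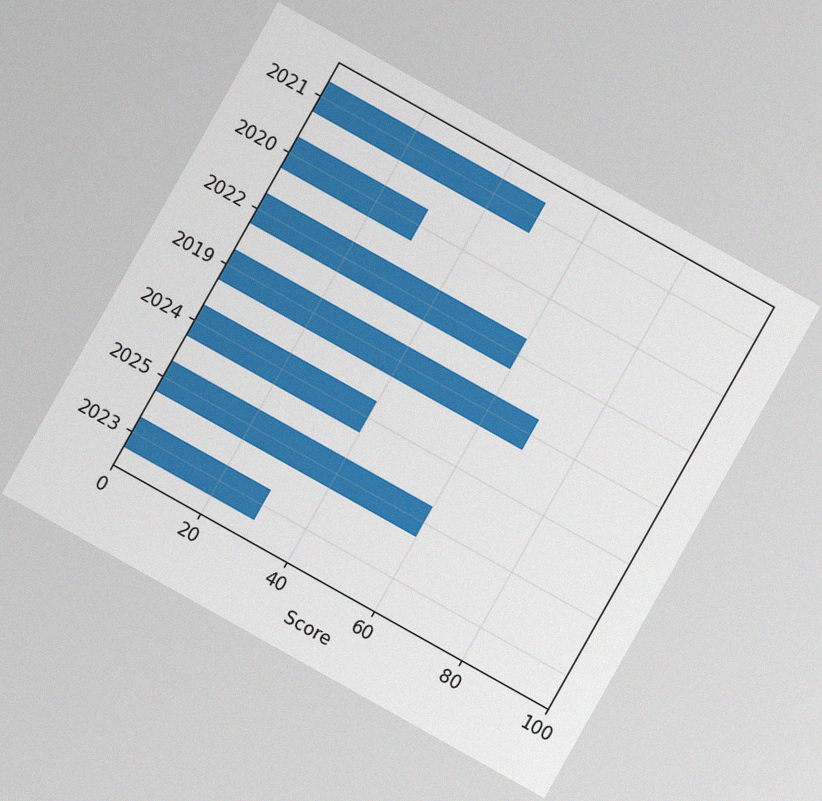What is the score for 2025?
The chart is tilted about 29° clockwise, with some photo noise. Reading along the chart's x-axis, the 2025 bar reaches 60.

60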